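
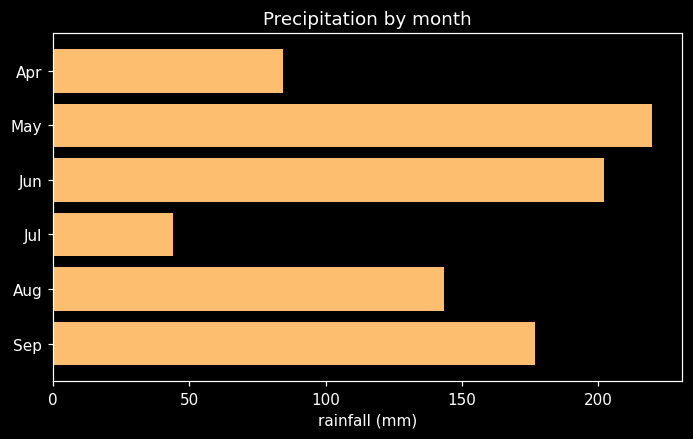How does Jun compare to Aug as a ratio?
≈ 1.43×

Jun ≈ 200, Aug ≈ 140; 200/140 ≈ 1.43.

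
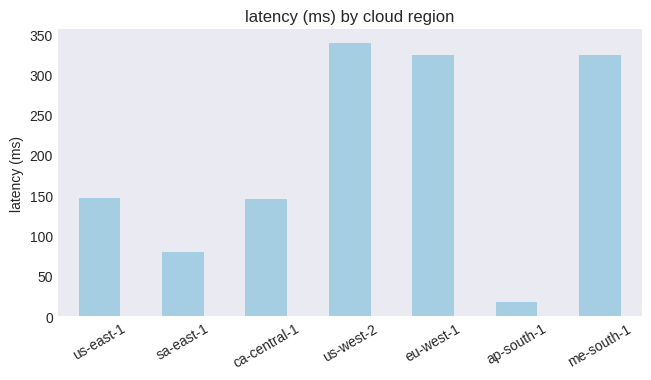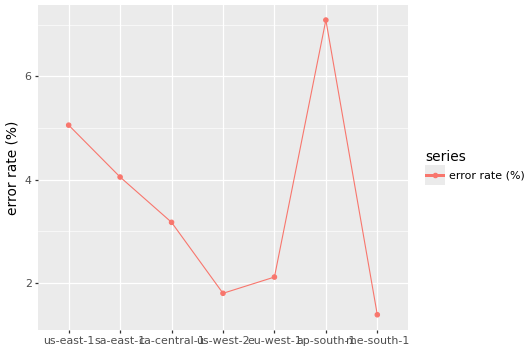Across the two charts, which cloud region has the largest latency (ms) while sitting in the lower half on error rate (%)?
Chart 2 median error rate (%) ≈ 3; below-median cloud regions: us-west-2, eu-west-1, me-south-1. Among those, us-west-2 has the highest latency (ms) (≈ 350).

us-west-2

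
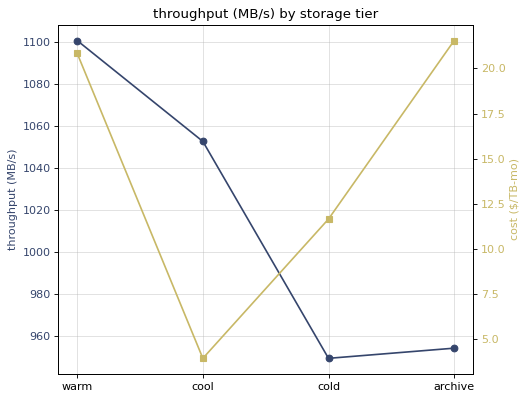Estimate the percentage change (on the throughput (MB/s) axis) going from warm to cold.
≈ -14.5%

warm ≈ 1100, cold ≈ 940; (940 − 1100) / 1100 ≈ -14.5%.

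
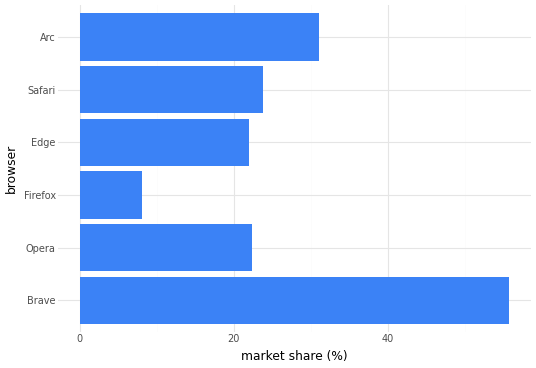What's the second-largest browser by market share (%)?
Top 3: Brave ≈ 55, Arc ≈ 30, Safari ≈ 25.

Arc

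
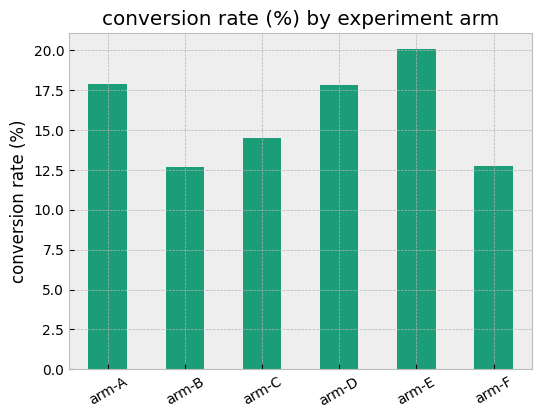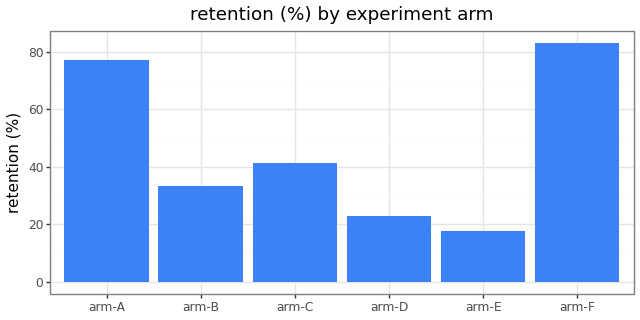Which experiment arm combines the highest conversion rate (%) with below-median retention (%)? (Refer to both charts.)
Chart 2 median retention (%) ≈ 40; below-median experiment arms: arm-B, arm-D, arm-E. Among those, arm-E has the highest conversion rate (%) (≈ 20).

arm-E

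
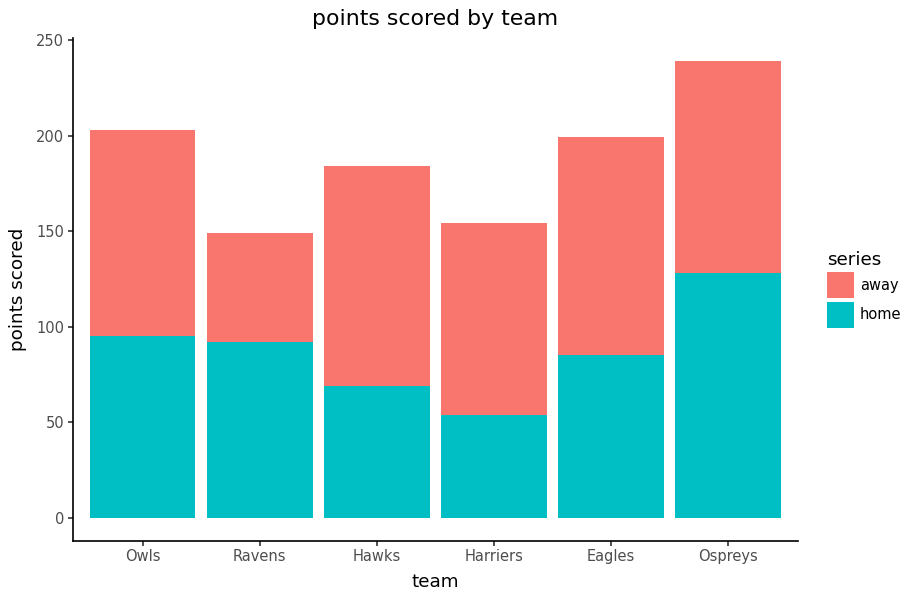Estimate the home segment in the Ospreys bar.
home top ≈ 120, bottom ≈ 0; segment ≈ 120.

≈ 120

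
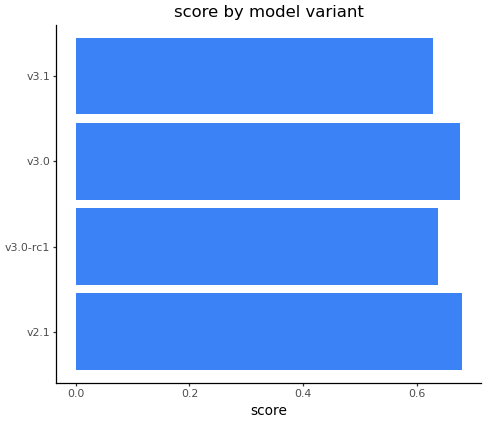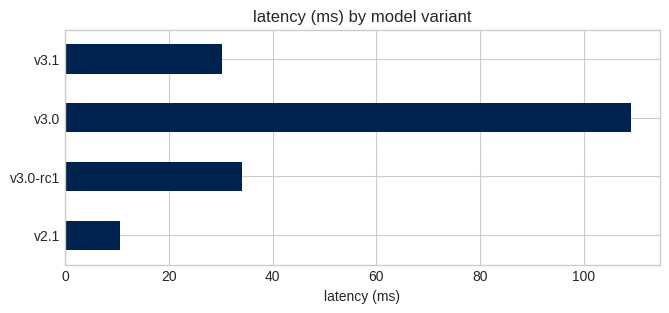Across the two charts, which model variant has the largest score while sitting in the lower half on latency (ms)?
v2.1

Chart 2 median latency (ms) ≈ 40; below-median model variants: v2.1, v3.1. Among those, v2.1 has the highest score (≈ 0.7).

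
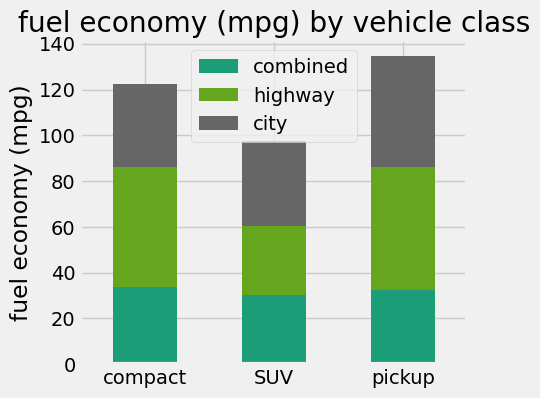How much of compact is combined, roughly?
combined top ≈ 40, bottom ≈ 0; segment ≈ 40.

≈ 40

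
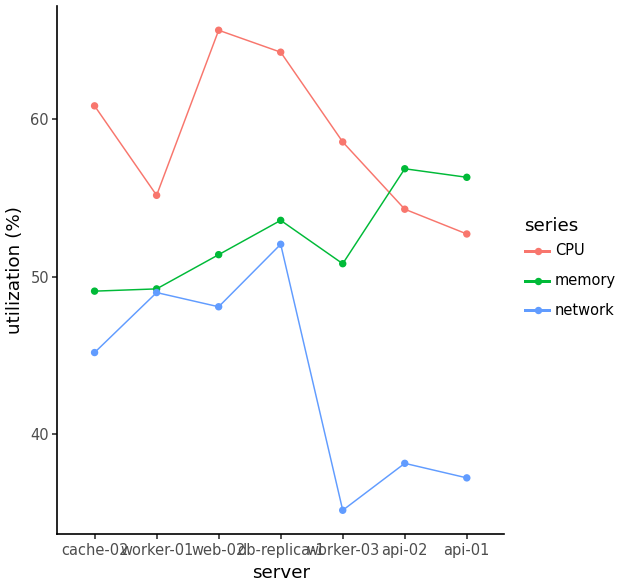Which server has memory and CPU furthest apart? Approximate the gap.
web-02, ≈ 15 %

web-02: memory ≈ 50, CPU ≈ 65 → gap ≈ 15. Next-largest (cache-02) is only ≈ 10.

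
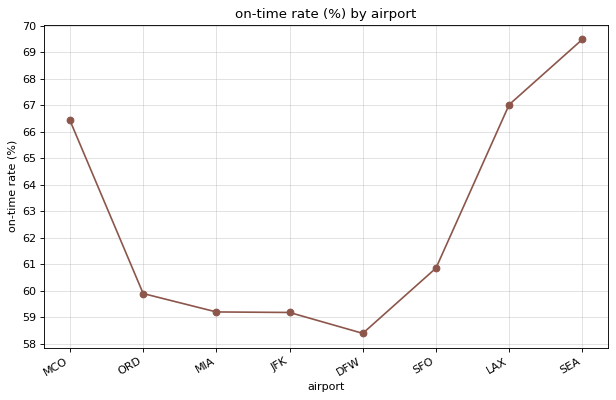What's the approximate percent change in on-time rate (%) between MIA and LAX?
≈ +13.6%

MIA ≈ 59, LAX ≈ 67; (67 − 59) / 59 ≈ +13.6%.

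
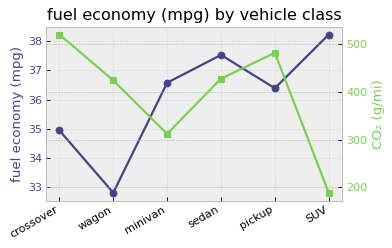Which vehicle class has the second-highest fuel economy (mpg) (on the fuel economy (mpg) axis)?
Top 3 (on the fuel economy (mpg) axis): SUV ≈ 38.0, sedan ≈ 37.5, minivan ≈ 36.5.

sedan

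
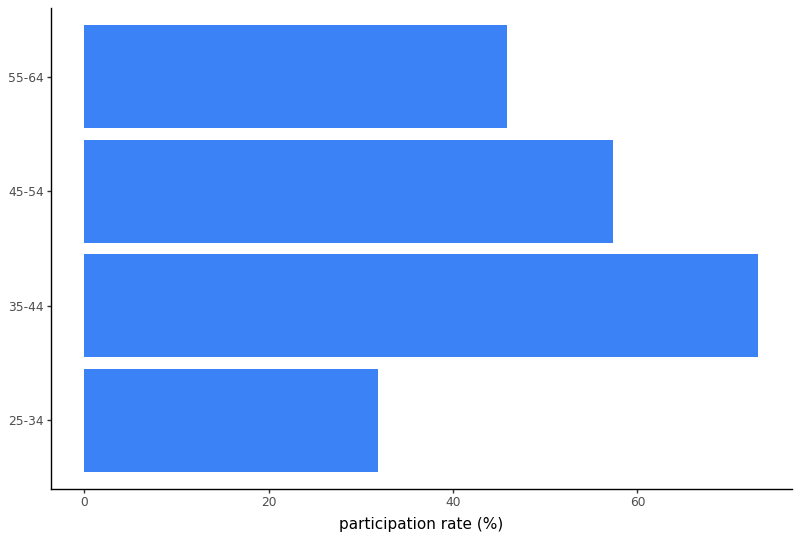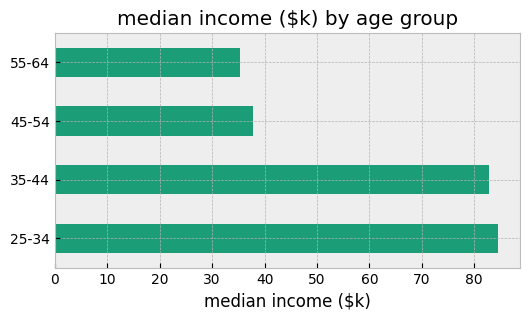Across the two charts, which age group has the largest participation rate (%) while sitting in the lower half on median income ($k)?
Chart 2 median median income ($k) ≈ 60; below-median age groups: 45-54, 55-64. Among those, 45-54 has the highest participation rate (%) (≈ 60).

45-54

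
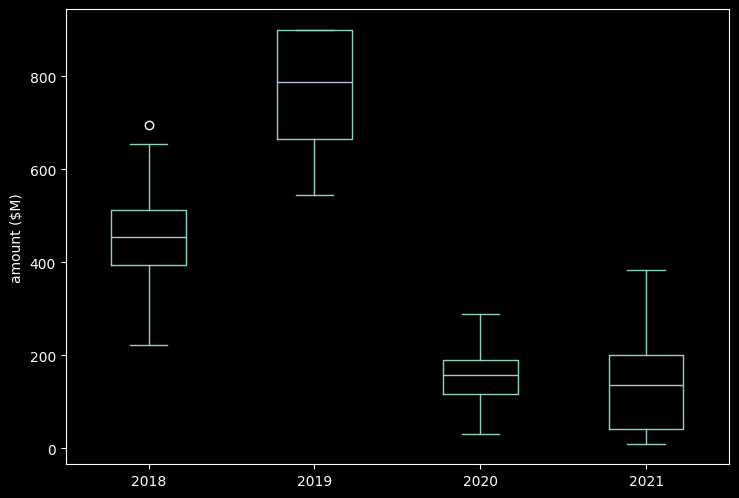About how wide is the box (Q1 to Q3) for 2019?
≈ 200

Q3 ≈ 900, Q1 ≈ 700; IQR ≈ 200.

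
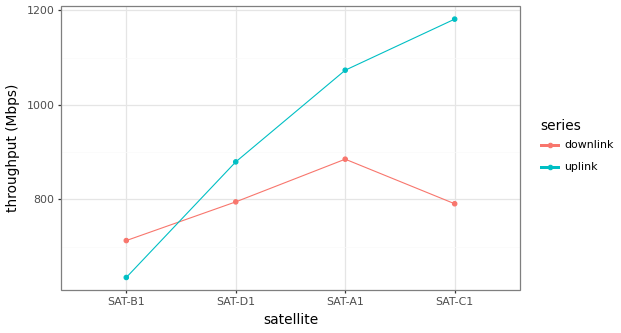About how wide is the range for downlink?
Max SAT-A1 ≈ 900, min SAT-B1 ≈ 700; range ≈ 200.

≈ 200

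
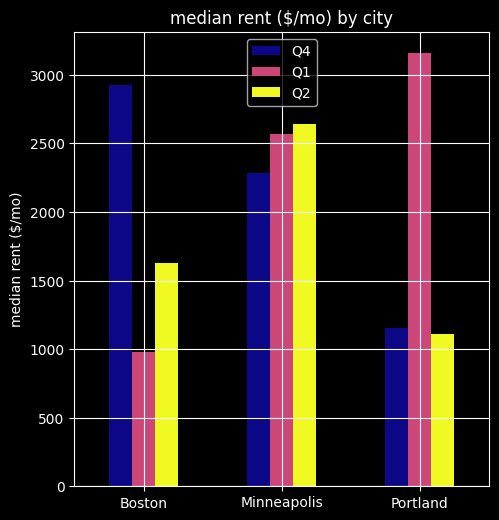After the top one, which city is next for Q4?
Top 3 for Q4: Boston ≈ 3000, Minneapolis ≈ 2500, Portland ≈ 1000.

Minneapolis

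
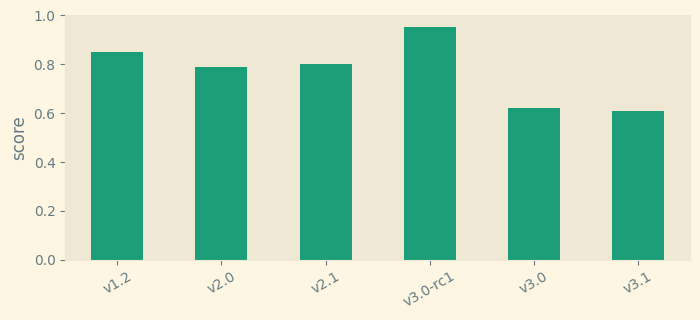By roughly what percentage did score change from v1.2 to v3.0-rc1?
≈ +11.1%

v1.2 ≈ 0.9, v3.0-rc1 ≈ 1.0; (1.0 − 0.9) / 0.9 ≈ +11.1%.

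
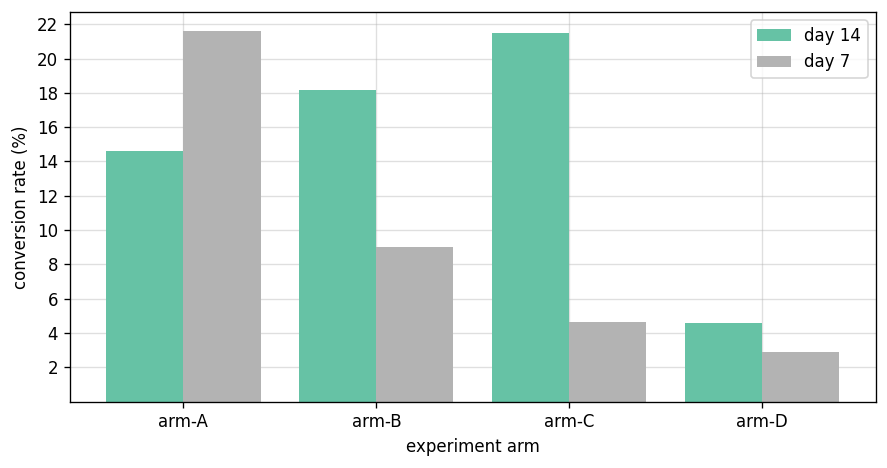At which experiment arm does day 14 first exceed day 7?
arm-A: day 14 ≈ 14 vs day 7 ≈ 22 (not yet); arm-B: day 14 ≈ 18 vs day 7 ≈ 10 (first crossover).

arm-B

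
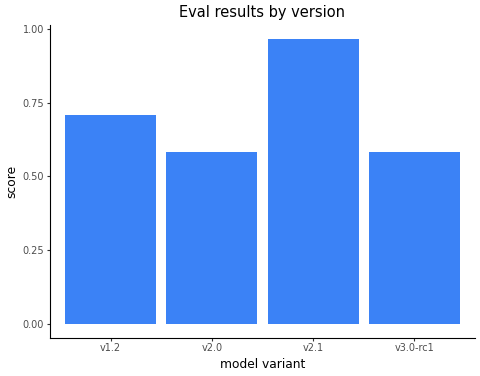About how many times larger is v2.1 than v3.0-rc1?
≈ 1.67×

v2.1 ≈ 1.0, v3.0-rc1 ≈ 0.6; 1.0/0.6 ≈ 1.67.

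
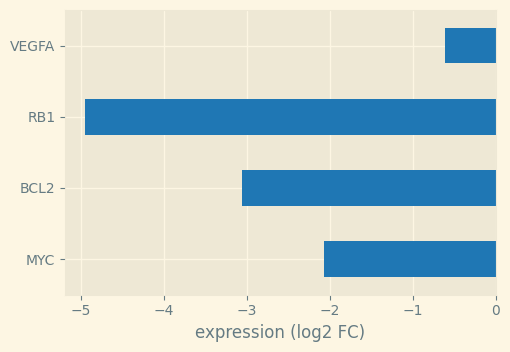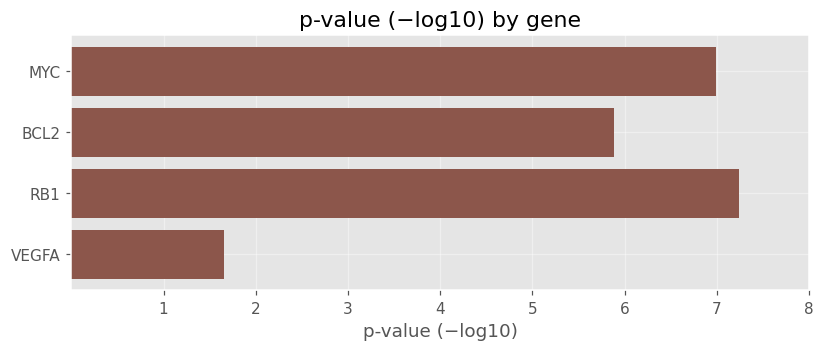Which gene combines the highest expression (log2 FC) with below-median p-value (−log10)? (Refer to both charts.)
Chart 2 median p-value (−log10) ≈ 6; below-median genes: BCL2, VEGFA. Among those, VEGFA has the highest expression (log2 FC) (≈ -1).

VEGFA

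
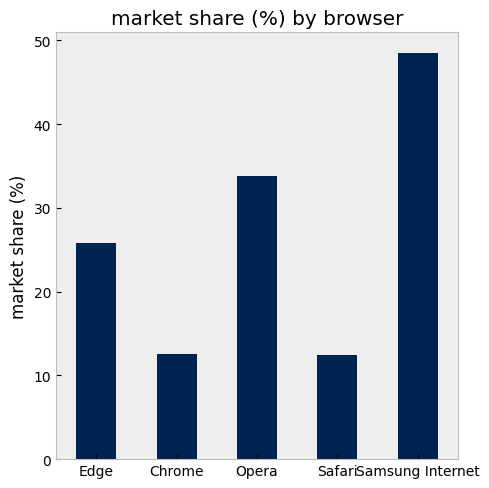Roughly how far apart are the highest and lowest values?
≈ 40

Max Samsung Internet ≈ 50, min Safari ≈ 10; range ≈ 40.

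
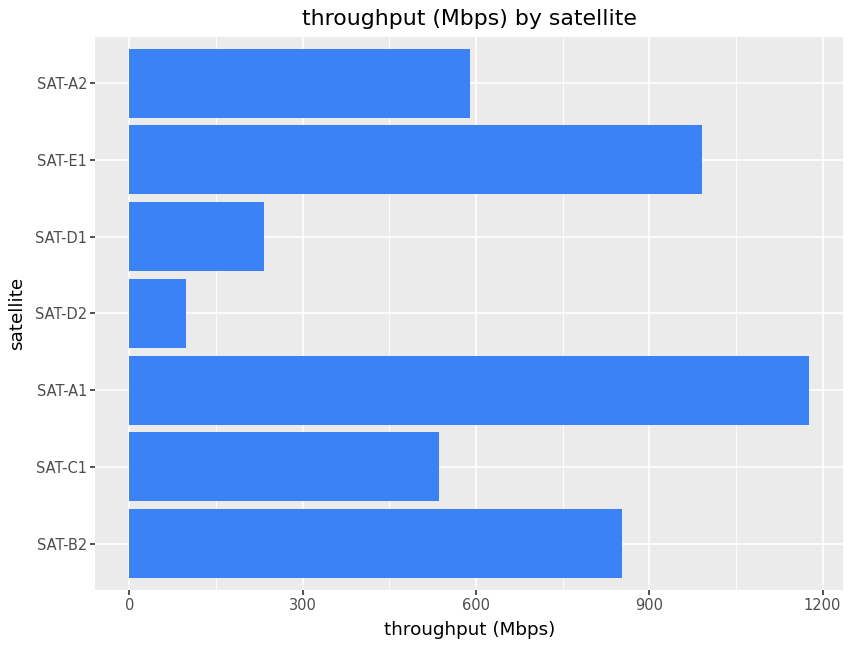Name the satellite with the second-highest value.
SAT-E1

Top 3: SAT-A1 ≈ 1200, SAT-E1 ≈ 1000, SAT-B2 ≈ 900.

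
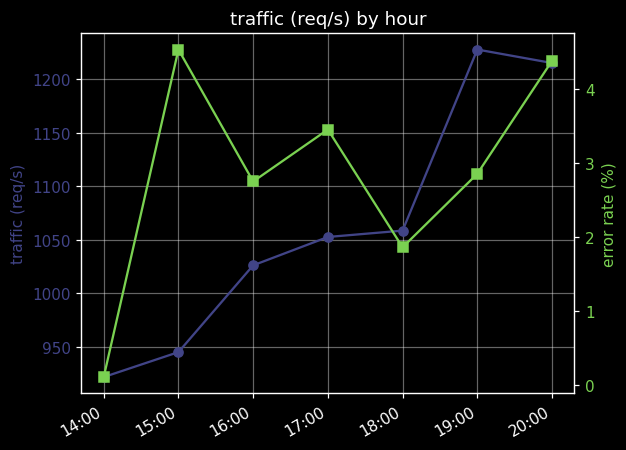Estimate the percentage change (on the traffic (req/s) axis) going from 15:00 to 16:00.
15:00 ≈ 950, 16:00 ≈ 1050; (1050 − 950) / 950 ≈ +10.5%.

≈ +10.5%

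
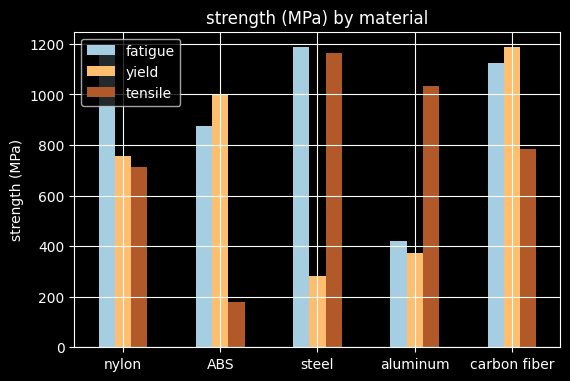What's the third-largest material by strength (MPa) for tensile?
Top 4 for tensile: steel ≈ 1200, aluminum ≈ 1000, carbon fiber ≈ 800, nylon ≈ 700.

carbon fiber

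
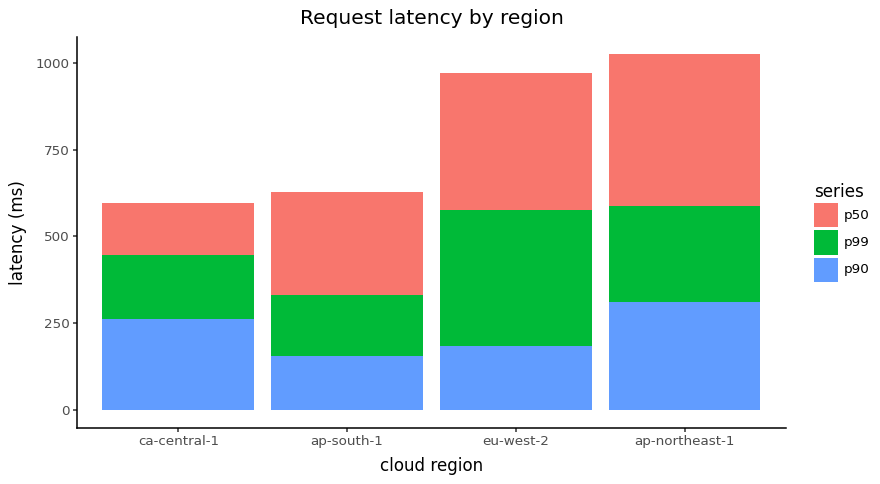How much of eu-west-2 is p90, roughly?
p90 top ≈ 200, bottom ≈ 0; segment ≈ 200.

≈ 200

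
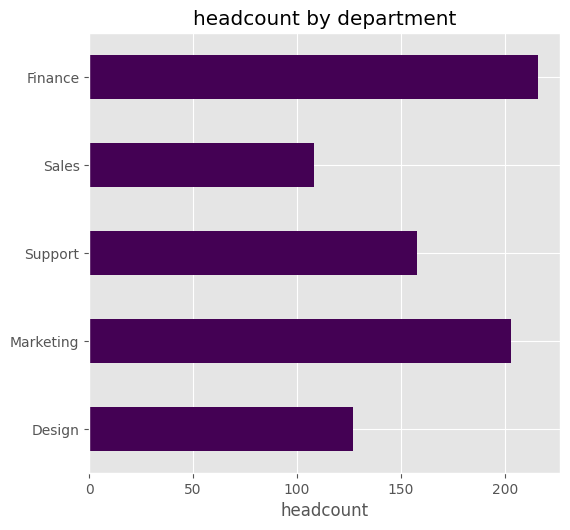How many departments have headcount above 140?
3

Above 140: Marketing, Support, Finance.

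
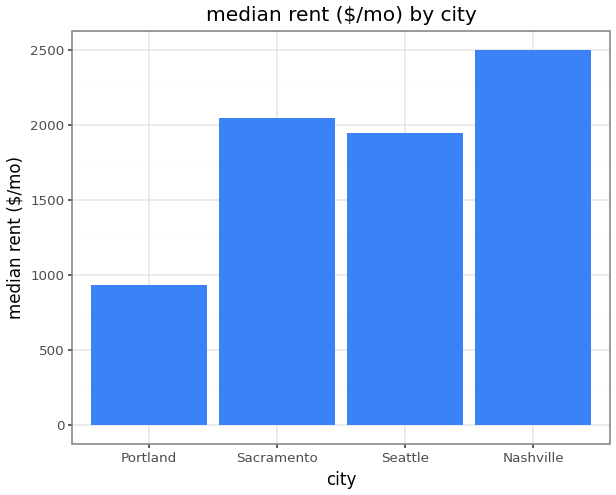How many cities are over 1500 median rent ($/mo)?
3

Above 1500: Sacramento, Seattle, Nashville.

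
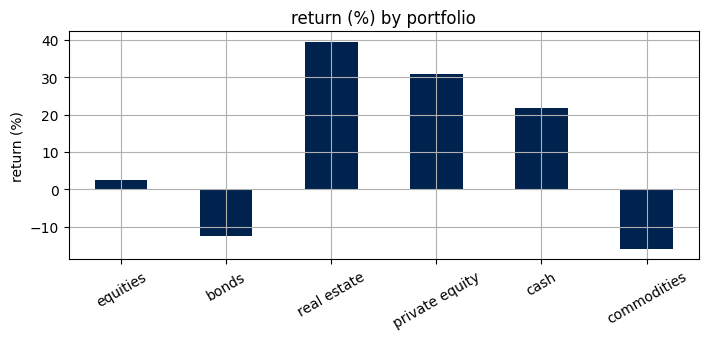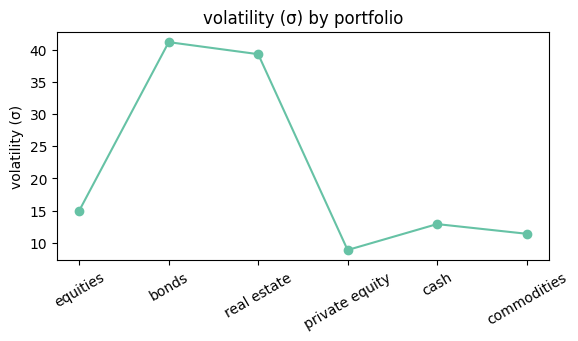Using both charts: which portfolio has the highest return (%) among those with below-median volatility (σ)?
private equity

Chart 2 median volatility (σ) ≈ 15; below-median portfolios: private equity, cash, commodities. Among those, private equity has the highest return (%) (≈ 30).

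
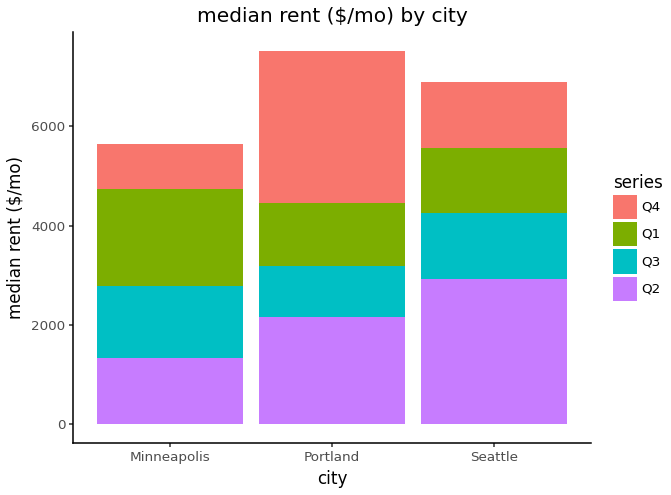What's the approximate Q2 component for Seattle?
≈ 3000

Q2 top ≈ 3000, bottom ≈ 0; segment ≈ 3000.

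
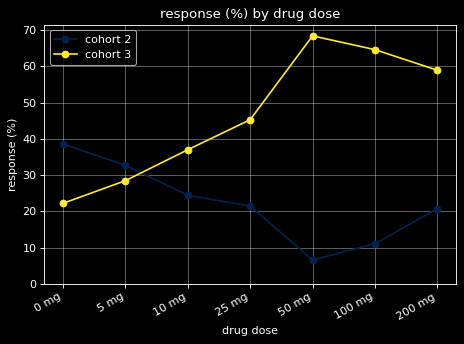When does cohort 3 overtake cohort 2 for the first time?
10 mg

5 mg: cohort 3 ≈ 30 vs cohort 2 ≈ 30 (not yet); 10 mg: cohort 3 ≈ 40 vs cohort 2 ≈ 20 (first crossover).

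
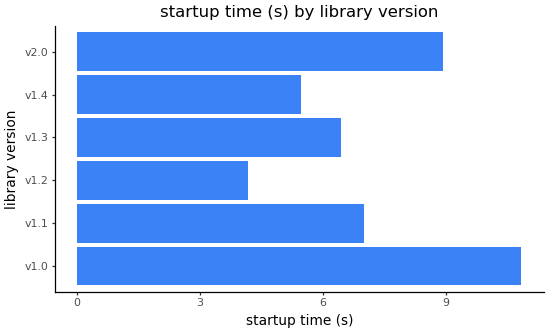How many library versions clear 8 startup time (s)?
2

Above 8: v1.0, v2.0.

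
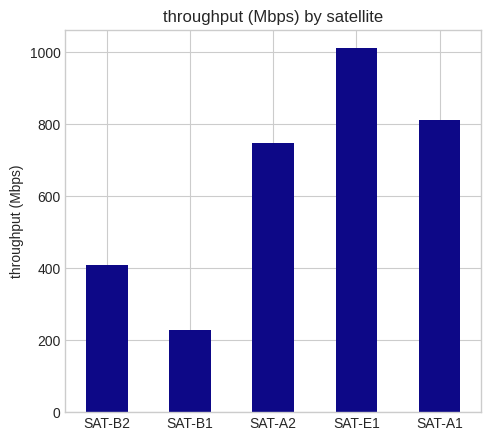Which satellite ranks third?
Top 4: SAT-E1 ≈ 1000, SAT-A1 ≈ 800, SAT-A2 ≈ 700, SAT-B2 ≈ 400.

SAT-A2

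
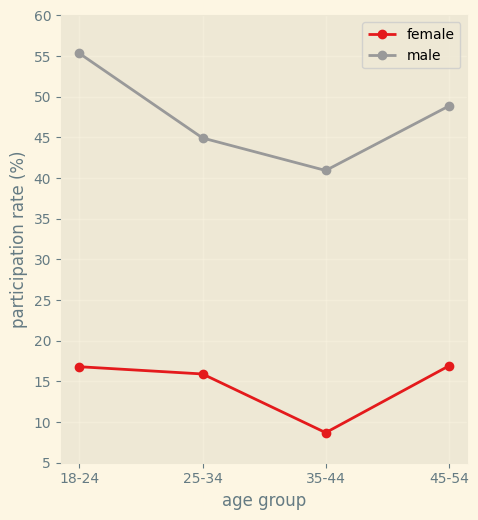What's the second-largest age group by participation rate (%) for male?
Top 3 for male: 18-24 ≈ 55, 45-54 ≈ 50, 25-34 ≈ 45.

45-54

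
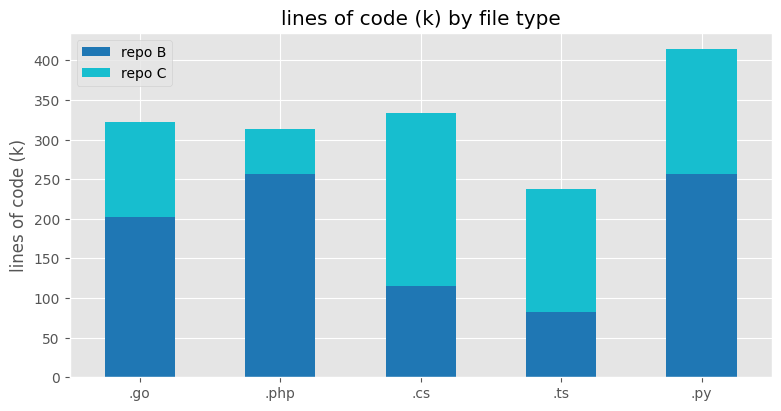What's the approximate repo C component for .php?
repo C top ≈ 300, bottom ≈ 250; segment ≈ 50.

≈ 50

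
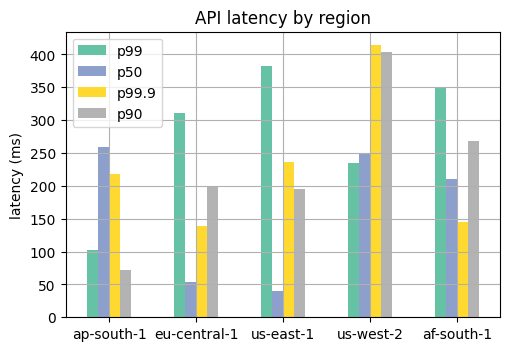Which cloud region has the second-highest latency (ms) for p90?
Top 3 for p90: us-west-2 ≈ 400, af-south-1 ≈ 250, eu-central-1 ≈ 200.

af-south-1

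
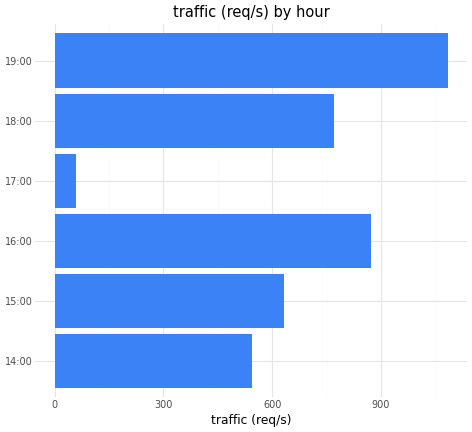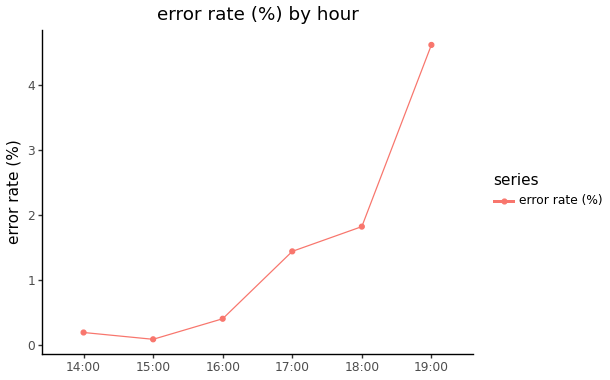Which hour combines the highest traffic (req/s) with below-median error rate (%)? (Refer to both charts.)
Chart 2 median error rate (%) ≈ 1; below-median hours: 14:00, 15:00, 16:00. Among those, 16:00 has the highest traffic (req/s) (≈ 900).

16:00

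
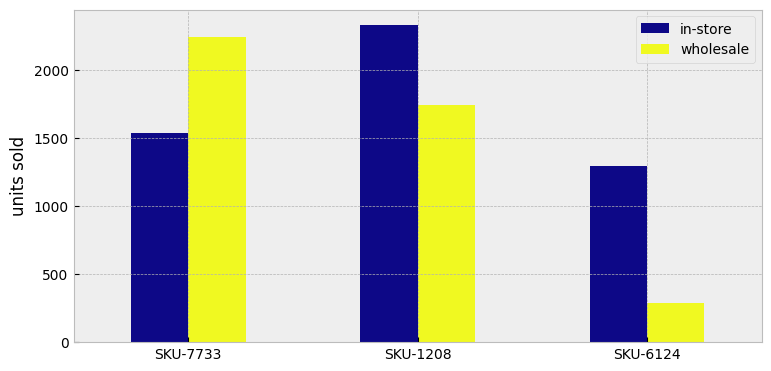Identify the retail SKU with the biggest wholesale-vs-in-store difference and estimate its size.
SKU-6124, ≈ 1000

SKU-6124: wholesale ≈ 200, in-store ≈ 1200 → gap ≈ 1000. Next-largest (SKU-7733) is only ≈ 600.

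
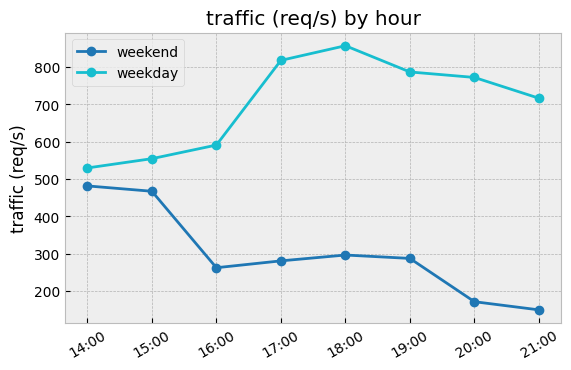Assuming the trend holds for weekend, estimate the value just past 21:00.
≈ 0

Last three: 300, 200, 100 → slope ≈ -100/step → next ≈ 0.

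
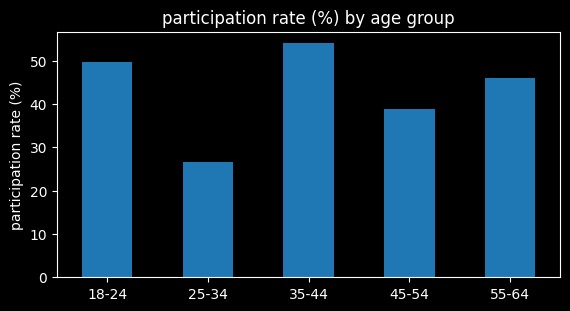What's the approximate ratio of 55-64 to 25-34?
≈ 1.8×

55-64 ≈ 45, 25-34 ≈ 25; 45/25 ≈ 1.8.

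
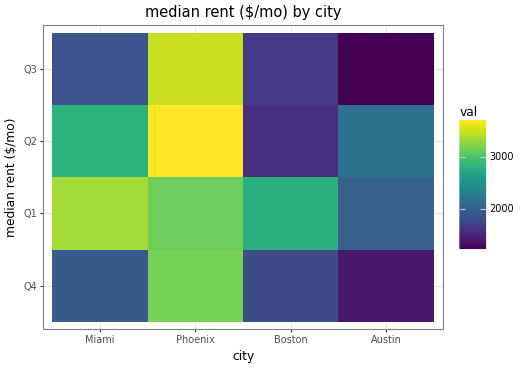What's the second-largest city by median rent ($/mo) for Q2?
Top 3 for Q2: Phoenix ≈ 3500, Miami ≈ 3000, Austin ≈ 2000.

Miami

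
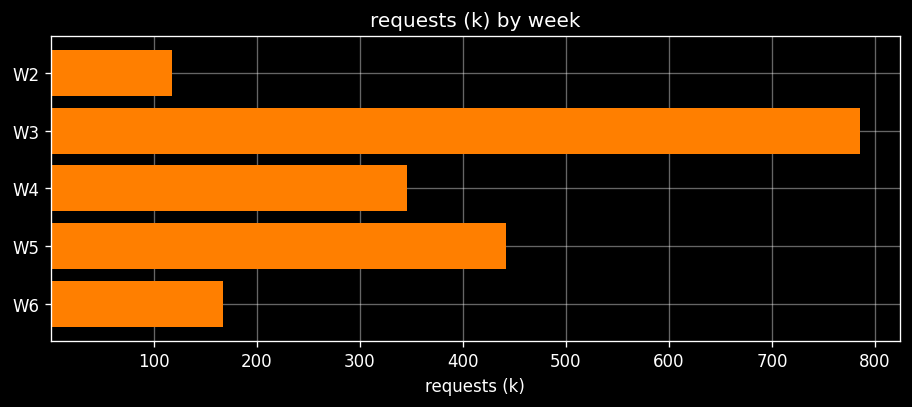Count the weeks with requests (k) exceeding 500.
Above 500: W3.

1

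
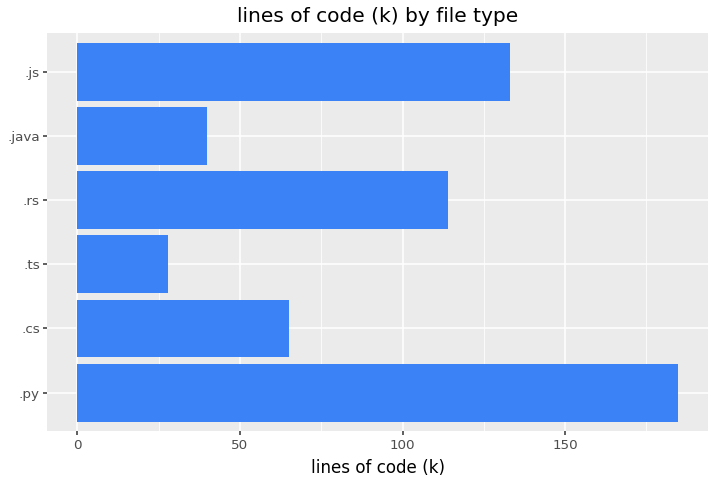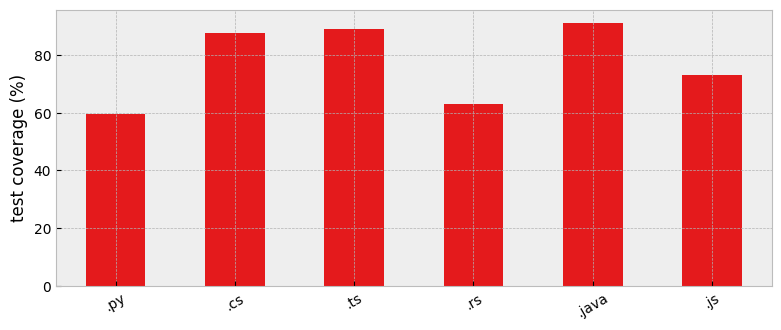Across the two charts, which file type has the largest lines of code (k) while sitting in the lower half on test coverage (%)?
.py

Chart 2 median test coverage (%) ≈ 80; below-median file types: .py, .rs, .js. Among those, .py has the highest lines of code (k) (≈ 180).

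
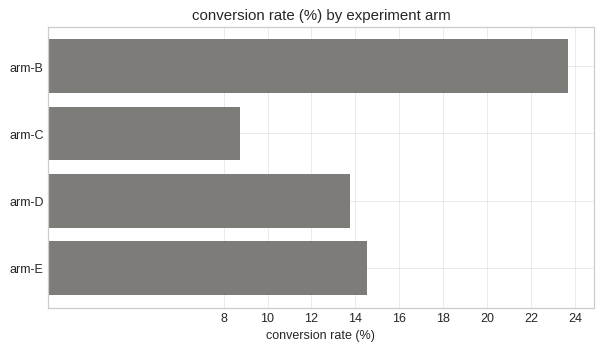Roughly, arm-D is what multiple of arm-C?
arm-D ≈ 14, arm-C ≈ 8; 14/8 ≈ 1.75.

≈ 1.75×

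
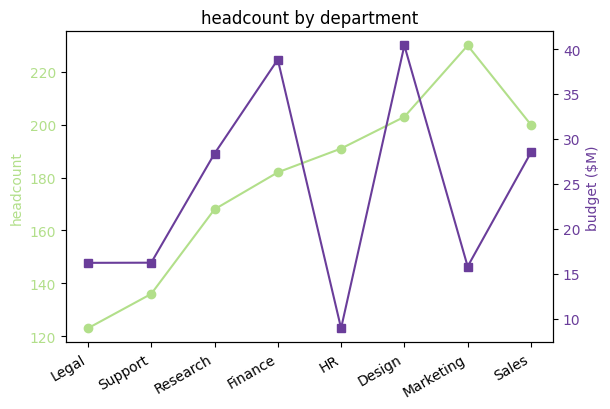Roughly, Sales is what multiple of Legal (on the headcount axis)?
≈ 1.67×

Sales ≈ 200, Legal ≈ 120; 200/120 ≈ 1.67.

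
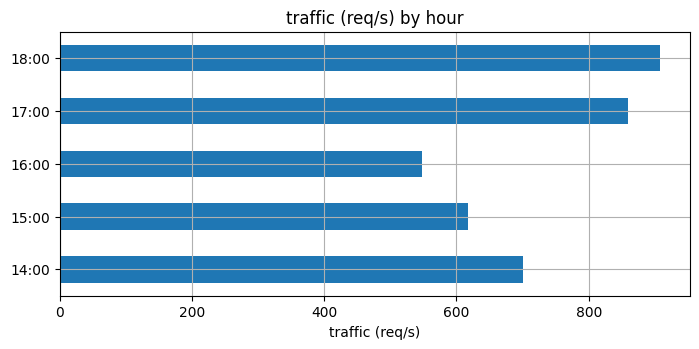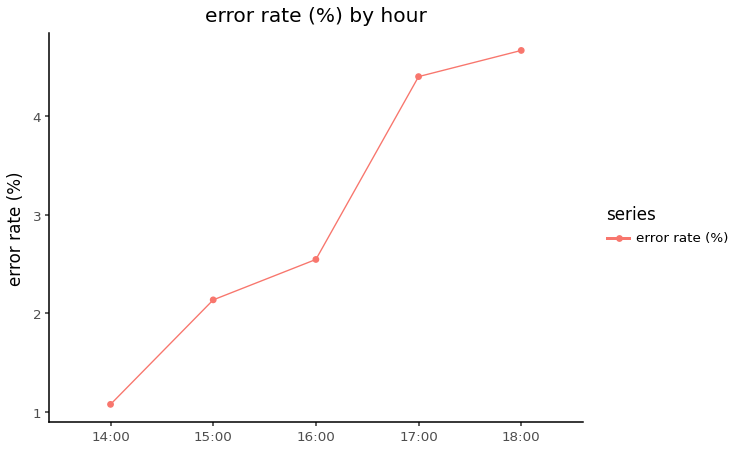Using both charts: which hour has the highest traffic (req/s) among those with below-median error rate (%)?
14:00

Chart 2 median error rate (%) ≈ 2.5; below-median hours: 14:00, 15:00. Among those, 14:00 has the highest traffic (req/s) (≈ 700).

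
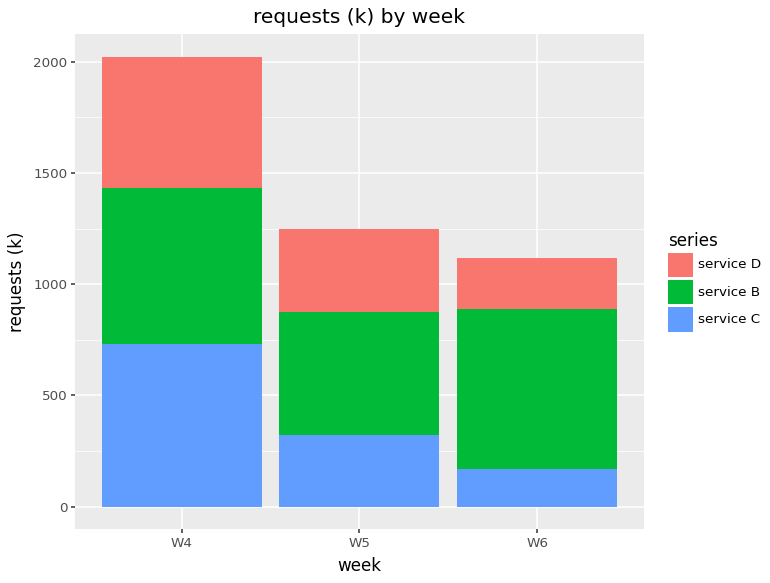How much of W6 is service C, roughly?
≈ 200

service C top ≈ 200, bottom ≈ 0; segment ≈ 200.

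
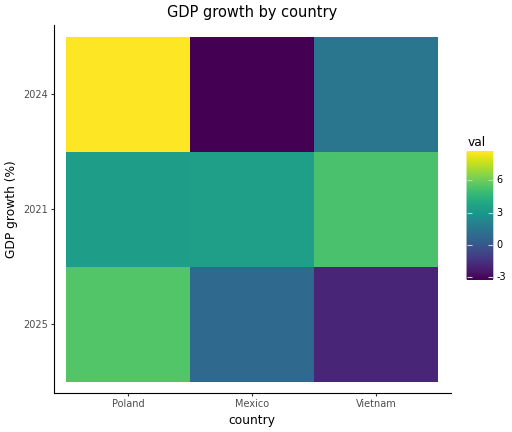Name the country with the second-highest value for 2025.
Top 3 for 2025: Poland ≈ 5, Mexico ≈ 1, Vietnam ≈ -2.

Mexico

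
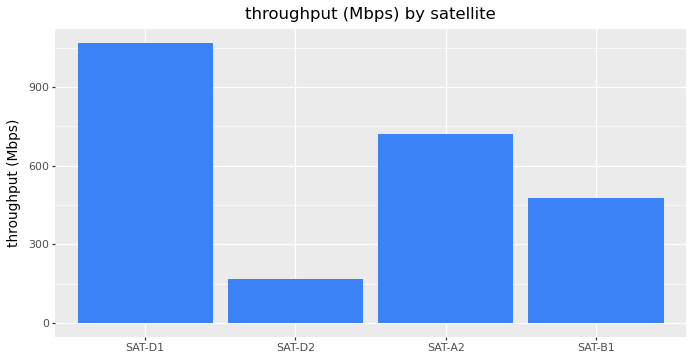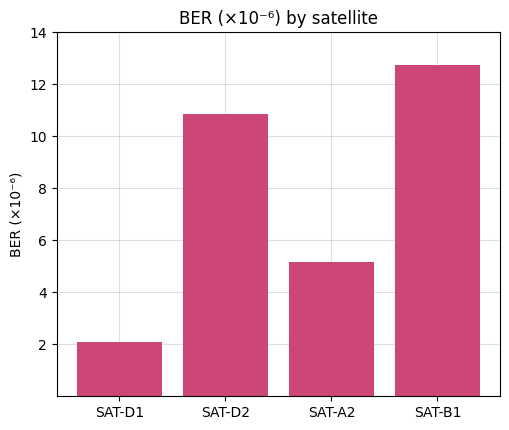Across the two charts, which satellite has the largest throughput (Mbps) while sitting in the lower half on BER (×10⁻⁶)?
Chart 2 median BER (×10⁻⁶) ≈ 8; below-median satellites: SAT-D1, SAT-A2. Among those, SAT-D1 has the highest throughput (Mbps) (≈ 1100).

SAT-D1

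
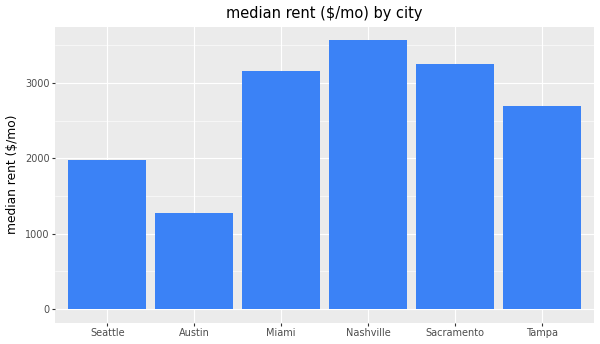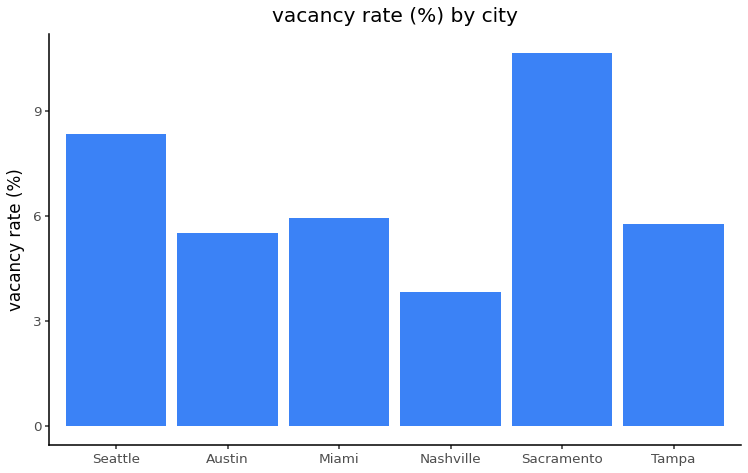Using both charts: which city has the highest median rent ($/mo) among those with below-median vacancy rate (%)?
Chart 2 median vacancy rate (%) ≈ 6; below-median cities: Austin, Nashville, Tampa. Among those, Nashville has the highest median rent ($/mo) (≈ 3500).

Nashville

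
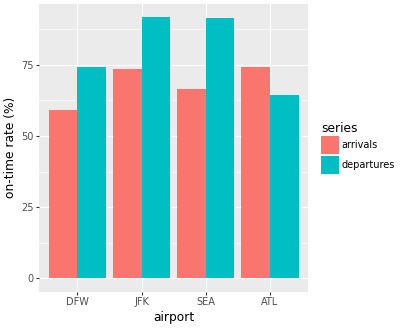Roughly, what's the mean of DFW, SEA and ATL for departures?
(70 + 90 + 60) / 3 ≈ 73.

≈ 73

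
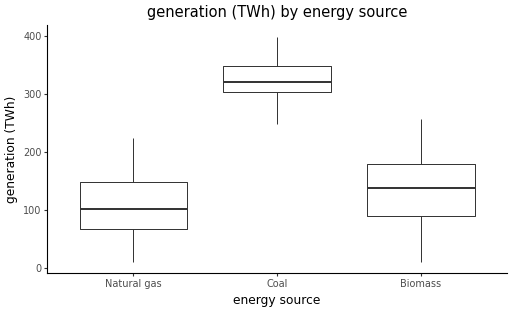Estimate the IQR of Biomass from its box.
≈ 100

Q3 ≈ 180, Q1 ≈ 80; IQR ≈ 100.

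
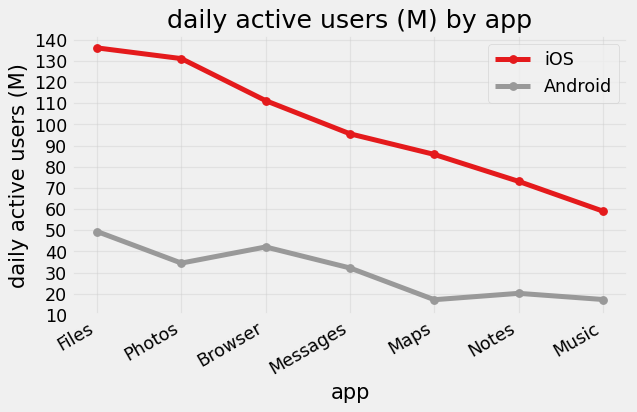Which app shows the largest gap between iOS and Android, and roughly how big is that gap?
Photos, ≈ 100 M

Photos: iOS ≈ 130, Android ≈ 30 → gap ≈ 100. Next-largest (Files) is only ≈ 90.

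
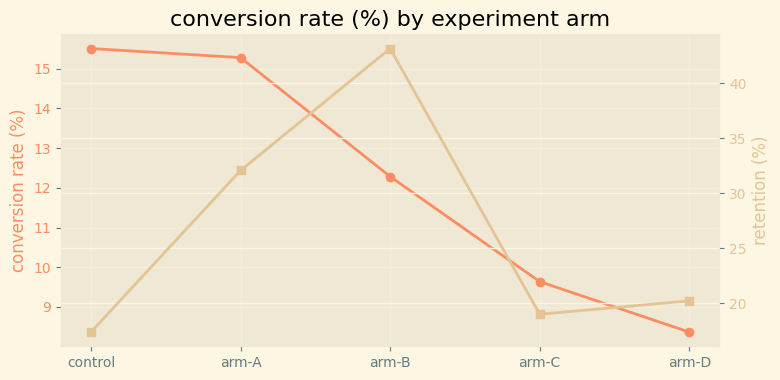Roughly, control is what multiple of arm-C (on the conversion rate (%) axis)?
control ≈ 16, arm-C ≈ 10; 16/10 ≈ 1.6.

≈ 1.6×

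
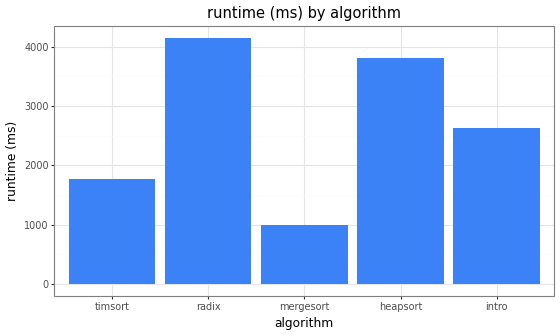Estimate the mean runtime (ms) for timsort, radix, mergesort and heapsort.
(2000 + 4000 + 1000 + 4000) / 4 ≈ 2750.

≈ 2750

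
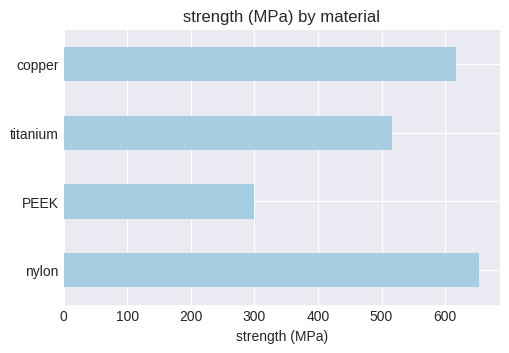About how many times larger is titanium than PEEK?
≈ 1.67×

titanium ≈ 500, PEEK ≈ 300; 500/300 ≈ 1.67.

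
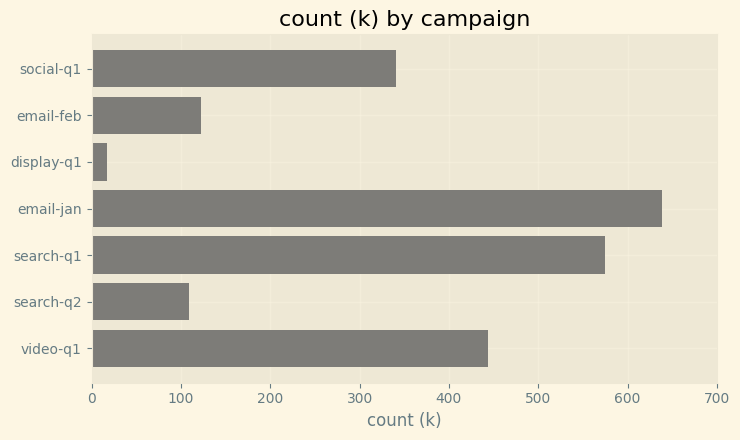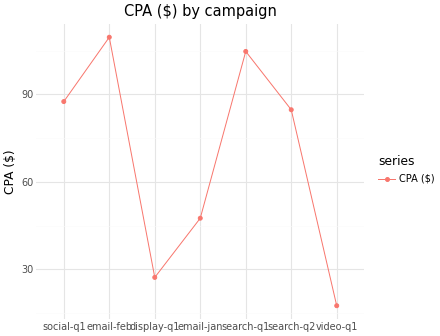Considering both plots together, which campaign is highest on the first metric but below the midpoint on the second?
Chart 2 median CPA ($) ≈ 80; below-median campaigns: display-q1, email-jan, video-q1. Among those, email-jan has the highest count (k) (≈ 600).

email-jan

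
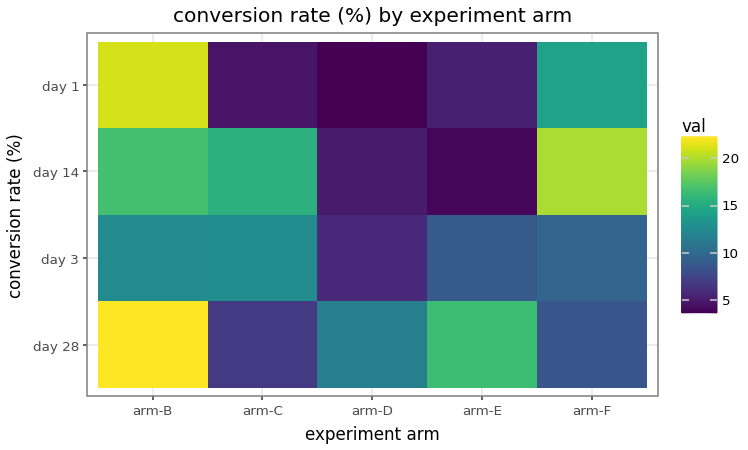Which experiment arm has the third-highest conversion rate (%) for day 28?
Top 4 for day 28: arm-B ≈ 22, arm-E ≈ 16, arm-D ≈ 12, arm-F ≈ 8.

arm-D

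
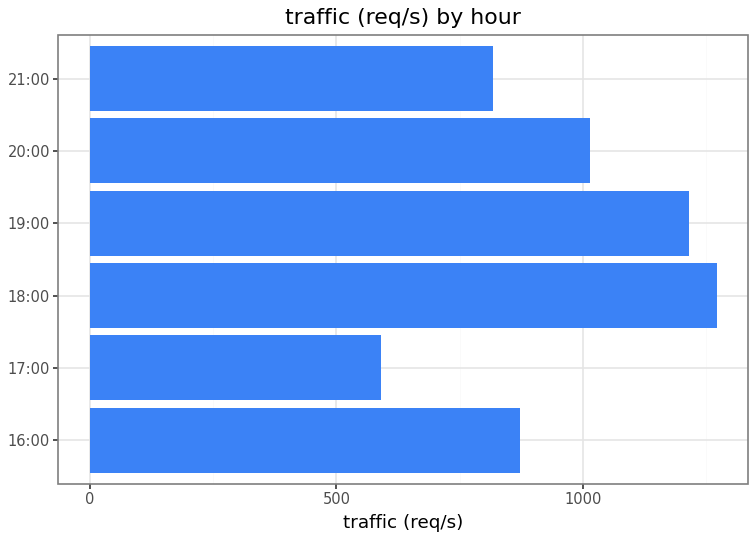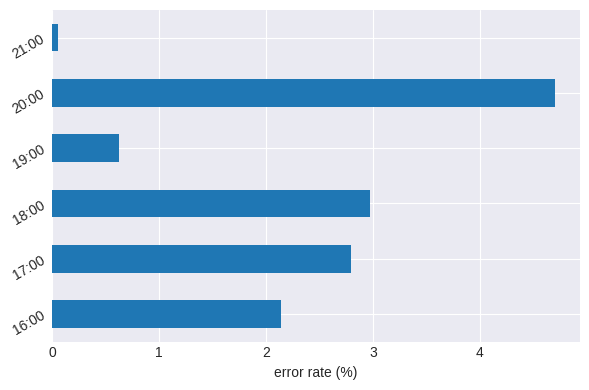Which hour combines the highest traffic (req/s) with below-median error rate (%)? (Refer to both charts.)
19:00

Chart 2 median error rate (%) ≈ 2.5; below-median hours: 16:00, 19:00, 21:00. Among those, 19:00 has the highest traffic (req/s) (≈ 1200).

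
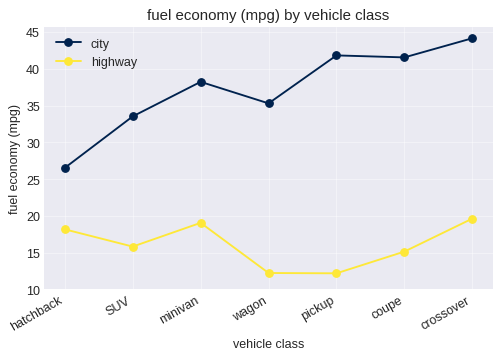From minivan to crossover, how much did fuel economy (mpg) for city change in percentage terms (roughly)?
minivan ≈ 40, crossover ≈ 45; (45 − 40) / 40 ≈ +12.5%.

≈ +12.5%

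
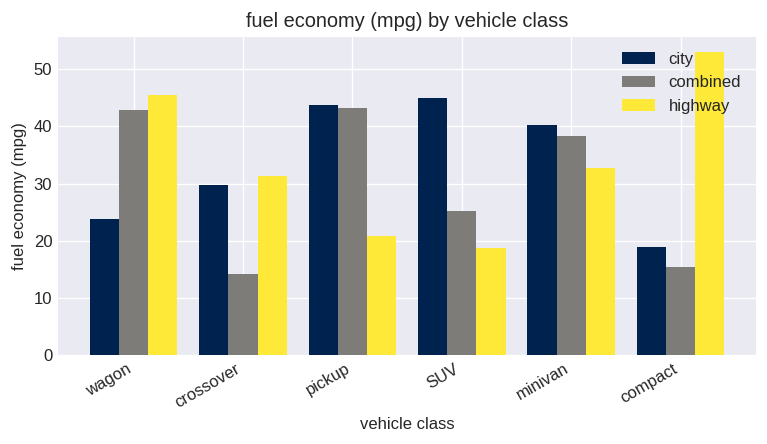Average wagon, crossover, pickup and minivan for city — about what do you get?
(25 + 30 + 45 + 40) / 4 ≈ 35.

≈ 35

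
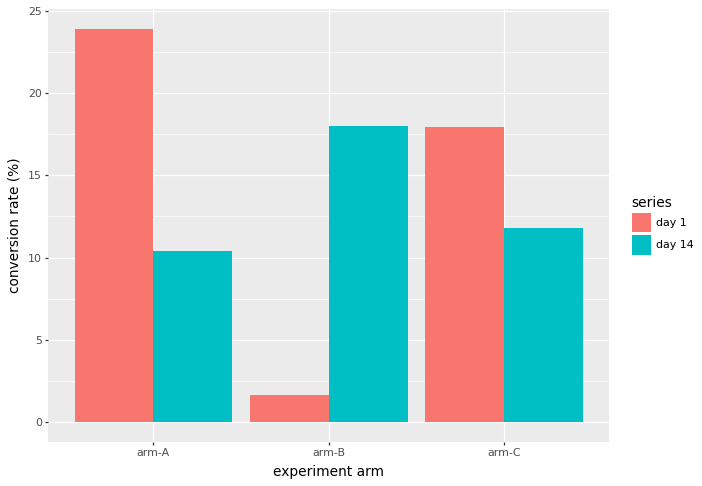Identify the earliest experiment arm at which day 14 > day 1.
arm-A: day 14 ≈ 10 vs day 1 ≈ 24 (not yet); arm-B: day 14 ≈ 18 vs day 1 ≈ 2 (first crossover).

arm-B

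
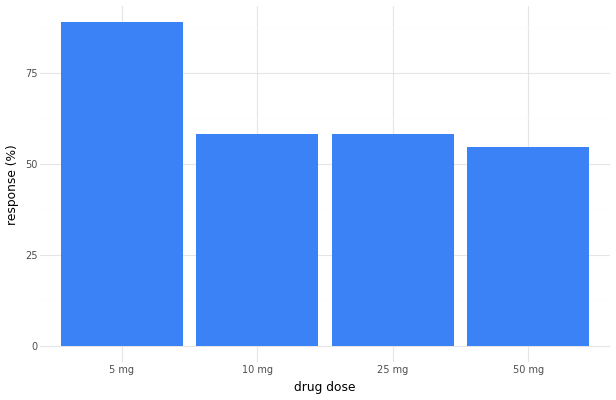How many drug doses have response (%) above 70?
Above 70: 5 mg.

1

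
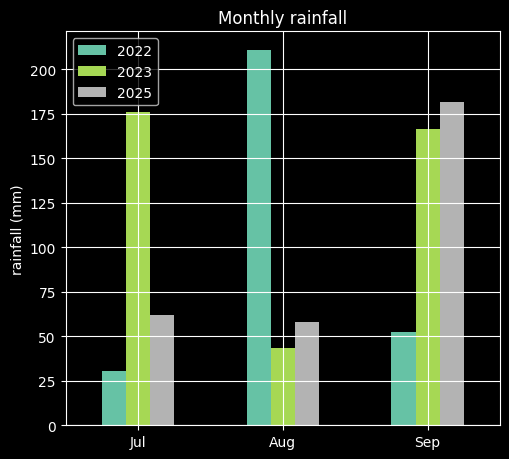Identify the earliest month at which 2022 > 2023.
Jul: 2022 ≈ 40 vs 2023 ≈ 180 (not yet); Aug: 2022 ≈ 220 vs 2023 ≈ 40 (first crossover).

Aug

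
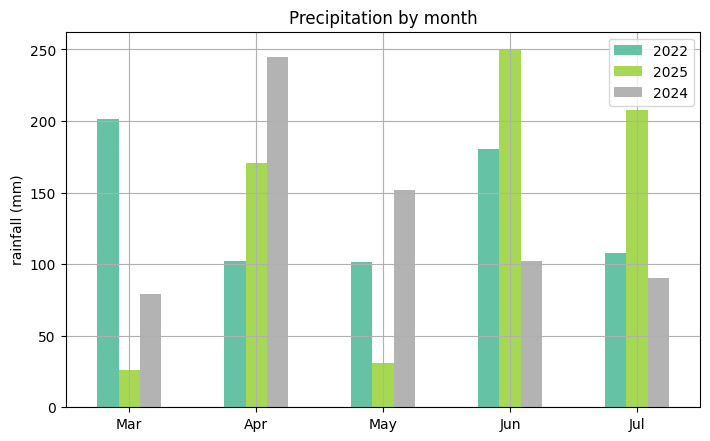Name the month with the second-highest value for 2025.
Top 3 for 2025: Jun ≈ 250, Jul ≈ 200, Apr ≈ 175.

Jul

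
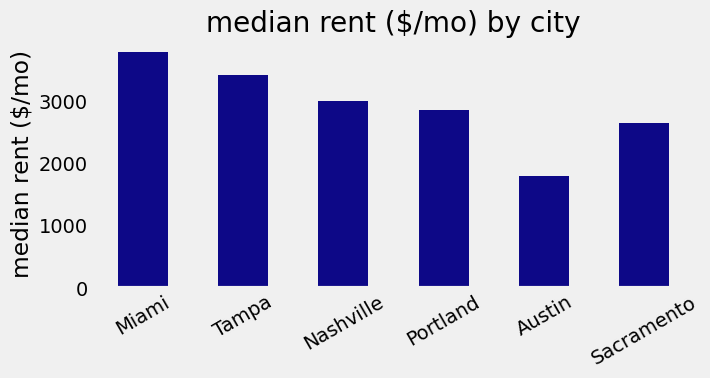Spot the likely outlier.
Austin ≈ 2000; the rest sit between ≈ 2500 and ≈ 4000.

Austin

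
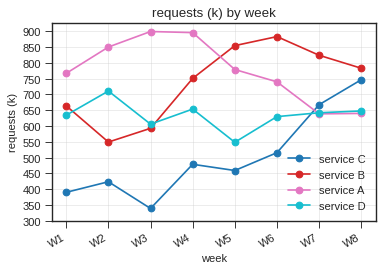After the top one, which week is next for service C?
W7

Top 3 for service C: W8 ≈ 750, W7 ≈ 650, W6 ≈ 500.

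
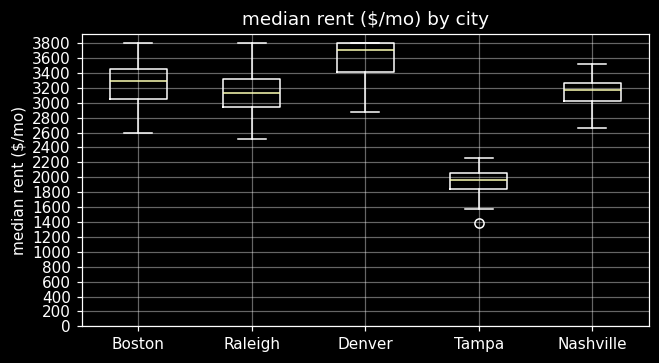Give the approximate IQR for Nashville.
Q3 ≈ 3200, Q1 ≈ 3000; IQR ≈ 200.

≈ 200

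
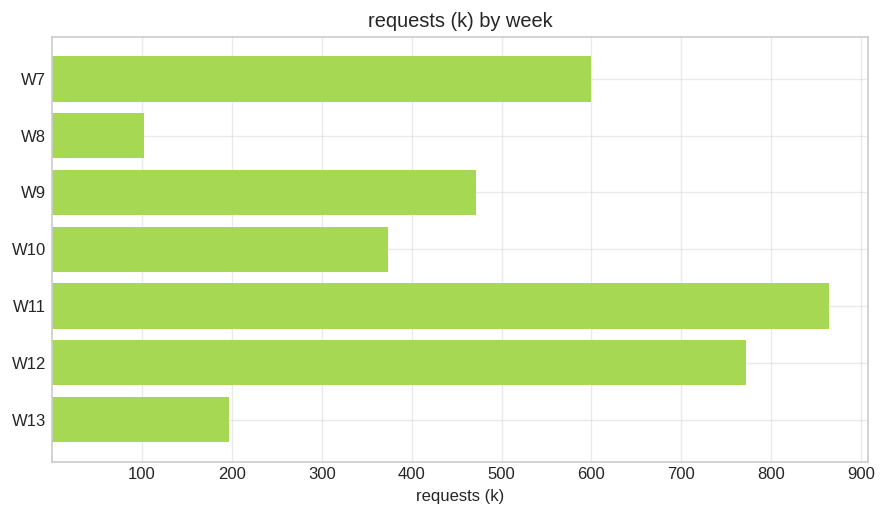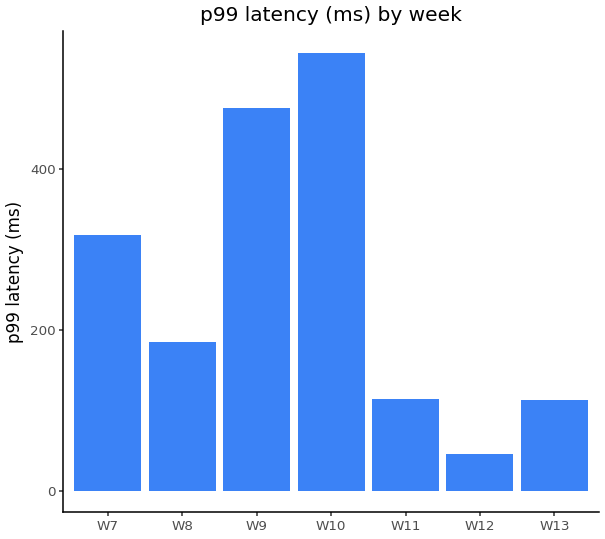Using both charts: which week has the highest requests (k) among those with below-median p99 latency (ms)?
W11

Chart 2 median p99 latency (ms) ≈ 200; below-median weeks: W11, W12, W13. Among those, W11 has the highest requests (k) (≈ 900).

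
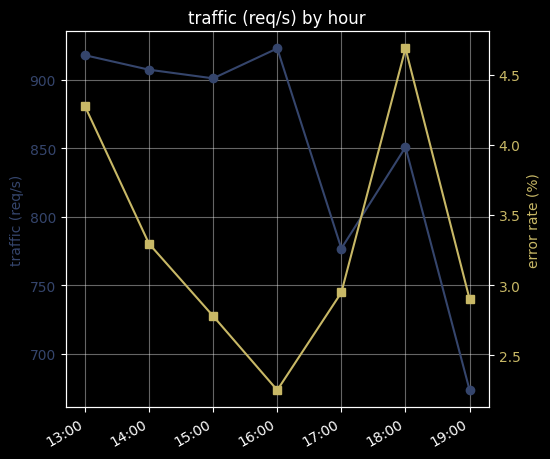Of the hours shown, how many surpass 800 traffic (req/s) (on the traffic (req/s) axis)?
Above 800: 13:00, 14:00, 15:00, 16:00, 18:00.

5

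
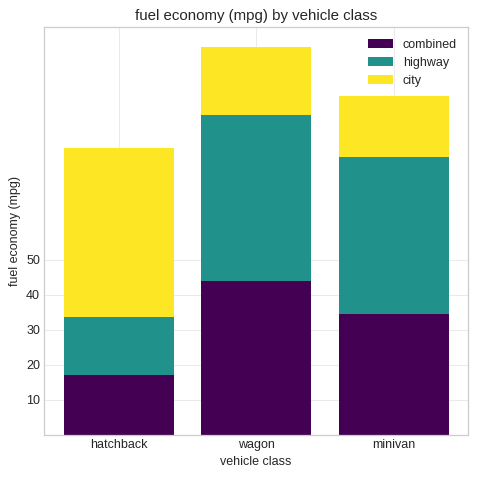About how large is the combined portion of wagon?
combined top ≈ 40, bottom ≈ 0; segment ≈ 40.

≈ 40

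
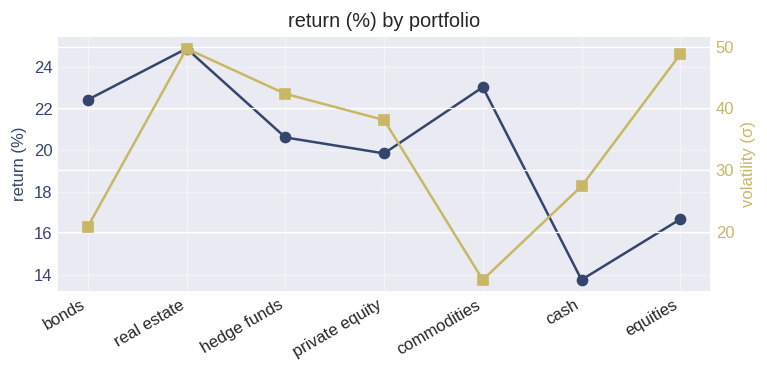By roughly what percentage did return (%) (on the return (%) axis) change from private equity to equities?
private equity ≈ 20, equities ≈ 17; (17 − 20) / 20 ≈ -15%.

≈ -15%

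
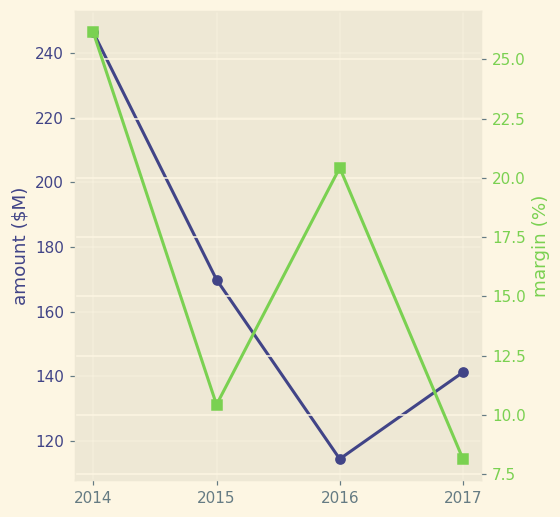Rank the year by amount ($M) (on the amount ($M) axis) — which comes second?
Top 3 (on the amount ($M) axis): 2014 ≈ 240, 2015 ≈ 160, 2017 ≈ 140.

2015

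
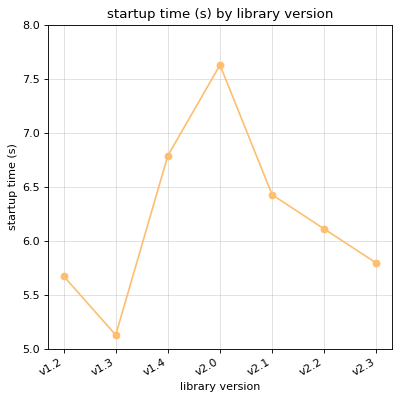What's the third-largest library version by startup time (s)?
Top 4: v2.0 ≈ 7.5, v1.4 ≈ 7.0, v2.1 ≈ 6.5, v2.2 ≈ 6.0.

v2.1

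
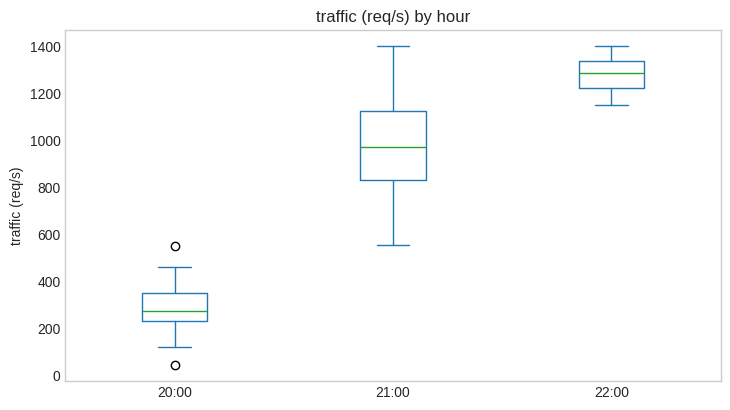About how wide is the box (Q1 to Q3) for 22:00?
≈ 100

Q3 ≈ 1300, Q1 ≈ 1200; IQR ≈ 100.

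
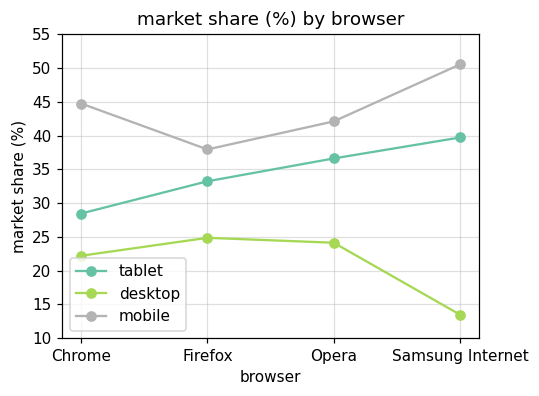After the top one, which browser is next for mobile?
Top 3 for mobile: Samsung Internet ≈ 50, Chrome ≈ 45, Opera ≈ 40.

Chrome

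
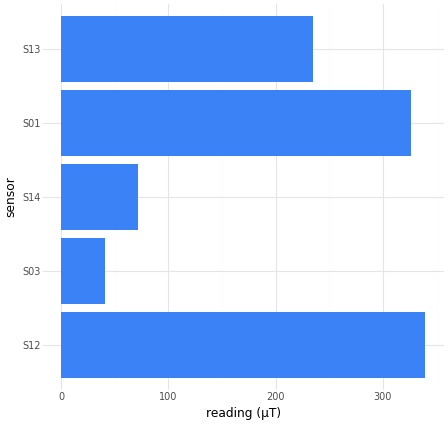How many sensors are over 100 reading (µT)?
Above 100: S12, S01, S13.

3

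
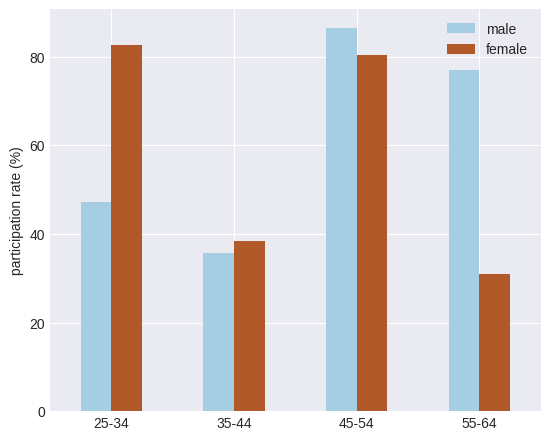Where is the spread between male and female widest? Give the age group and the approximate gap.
55-64: male ≈ 80, female ≈ 30 → gap ≈ 50. Next-largest (25-34) is only ≈ 30.

55-64, ≈ 50 %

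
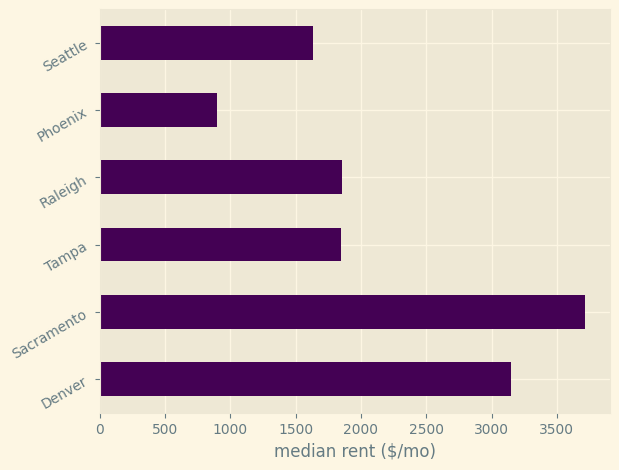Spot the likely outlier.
Sacramento

Sacramento ≈ 3500; the rest sit between ≈ 1000 and ≈ 3000.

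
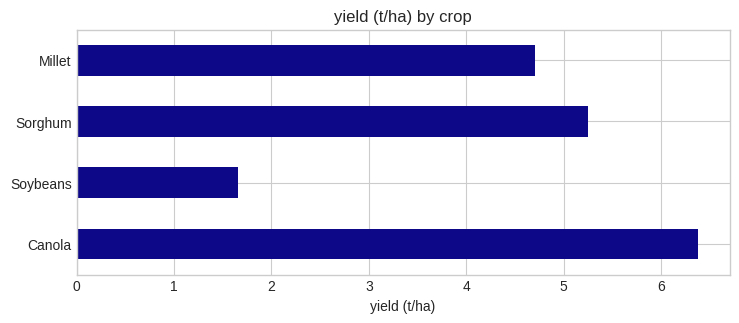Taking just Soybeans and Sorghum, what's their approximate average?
≈ 4

(2 + 5) / 2 ≈ 4.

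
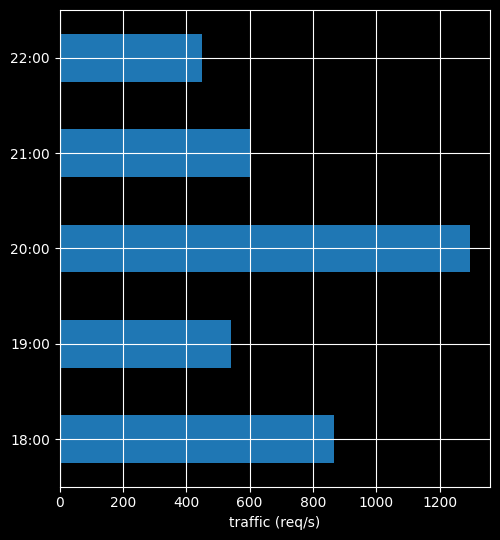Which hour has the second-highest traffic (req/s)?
Top 3: 20:00 ≈ 1200, 18:00 ≈ 800, 21:00 ≈ 600.

18:00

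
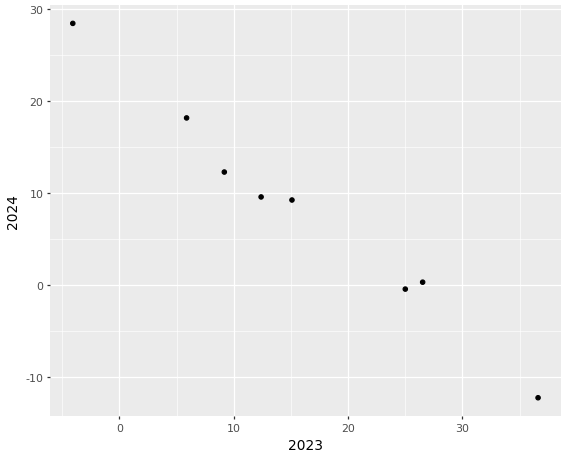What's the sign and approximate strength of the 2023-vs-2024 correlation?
Points are negatively correlated; strong (|r| ≈ 1.0).

negative, strong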